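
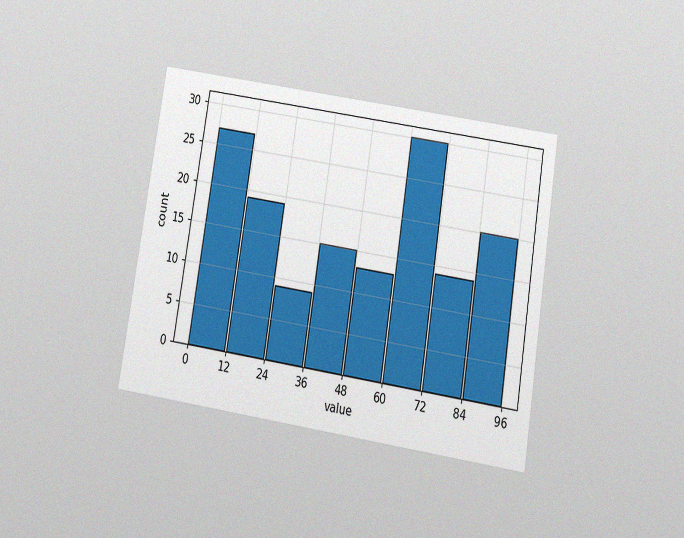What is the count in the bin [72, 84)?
14

The chart is tilted about 9° clockwise and viewed slightly from below, with some photo noise. The [72, 84) bin has height 14.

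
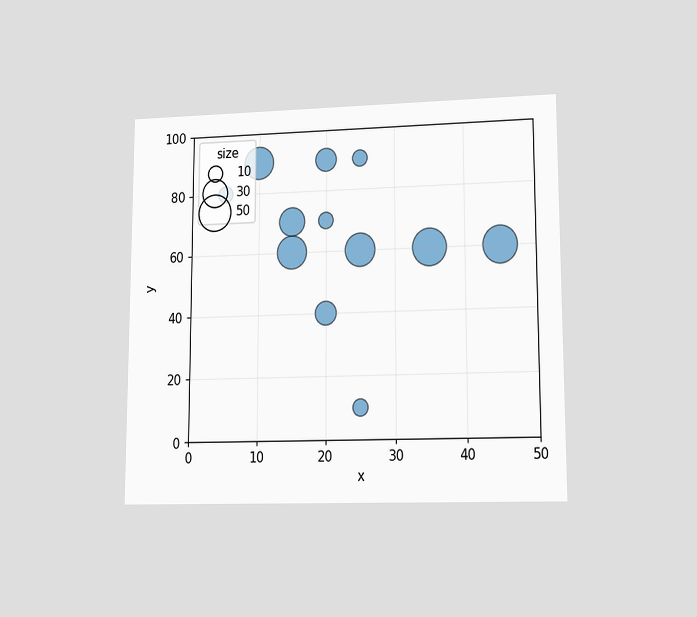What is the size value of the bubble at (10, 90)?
The chart is viewed at a slight angle. Matching the bubble at (10, 90) against the size legend gives 40.

40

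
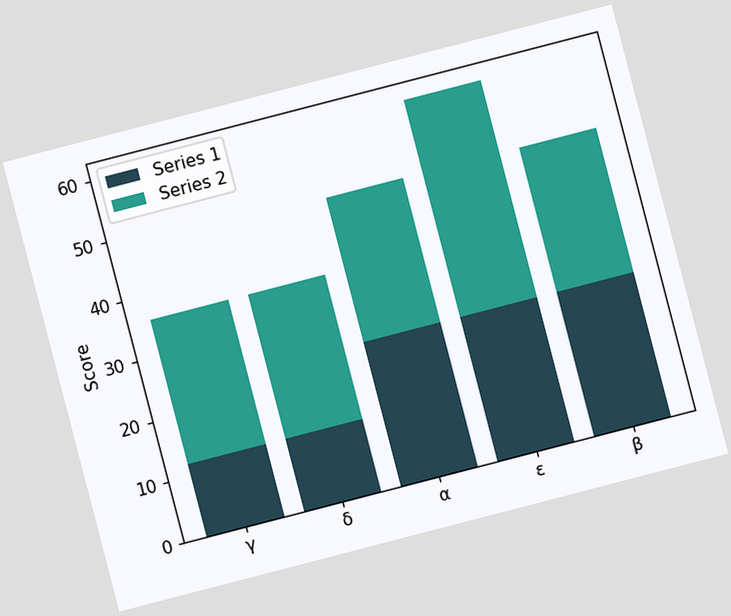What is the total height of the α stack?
48

The chart is tilted about 15° counter-clockwise. The α stack's top reaches 48 on the y-axis.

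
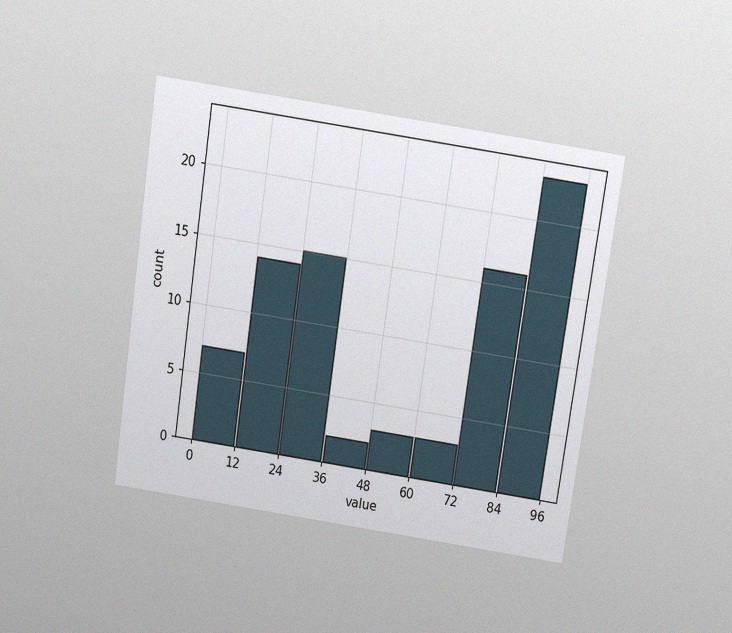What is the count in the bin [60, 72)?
3

The chart is tilted about 8° clockwise and viewed slightly from above, with some photo noise. The [60, 72) bin has height 3.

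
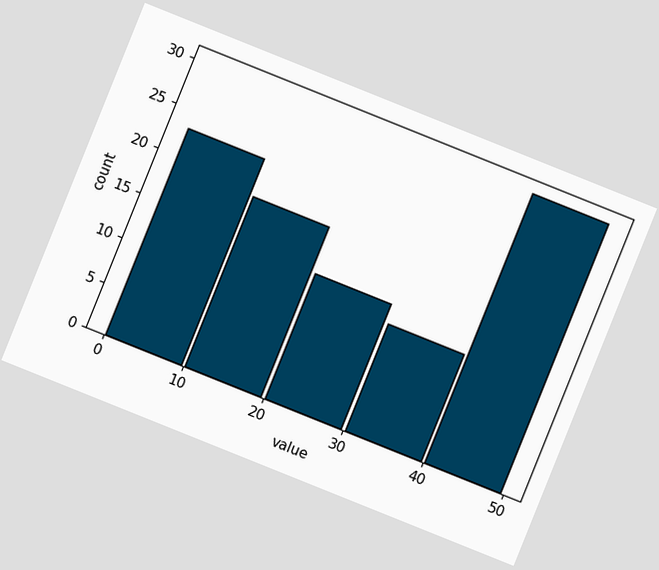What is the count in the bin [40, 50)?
30

The chart is tilted about 22° clockwise. The [40, 50) bin has height 30.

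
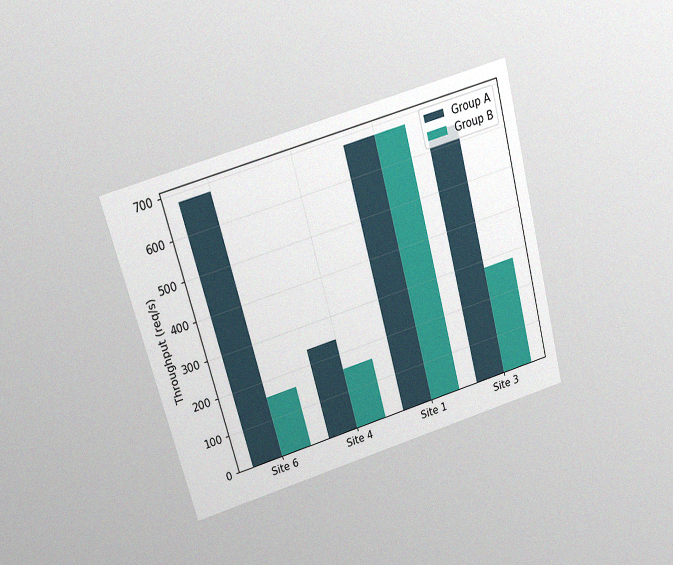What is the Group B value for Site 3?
280req/s

The chart is tilted about 15° counter-clockwise and viewed at a slight angle, with some photo noise. The Group B bar at Site 3 reaches 280req/s on the y-axis.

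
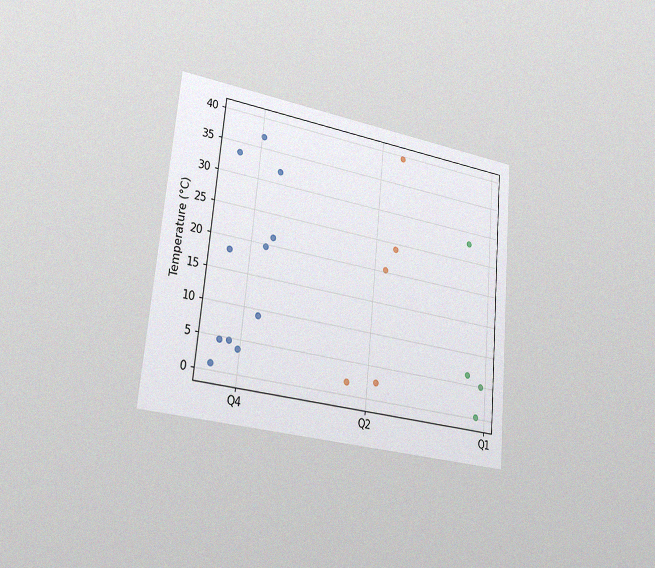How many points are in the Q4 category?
The chart is tilted about 5° clockwise and viewed slightly from the left, with some photo noise. Counting the markers in the Q4 column gives 11.

11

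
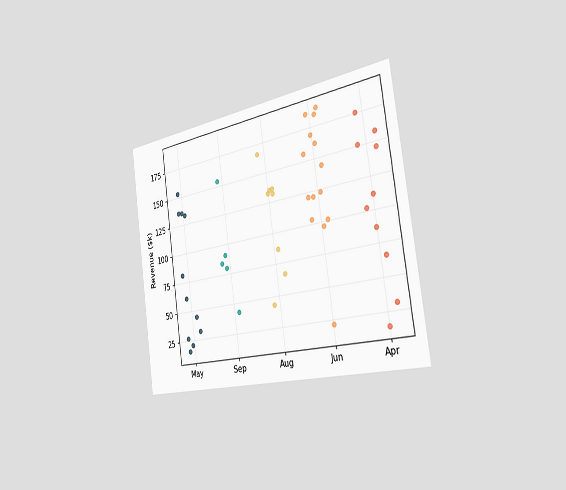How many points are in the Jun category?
14

The chart is tilted about 8° counter-clockwise and viewed slightly from the right. Counting the markers in the Jun column gives 14.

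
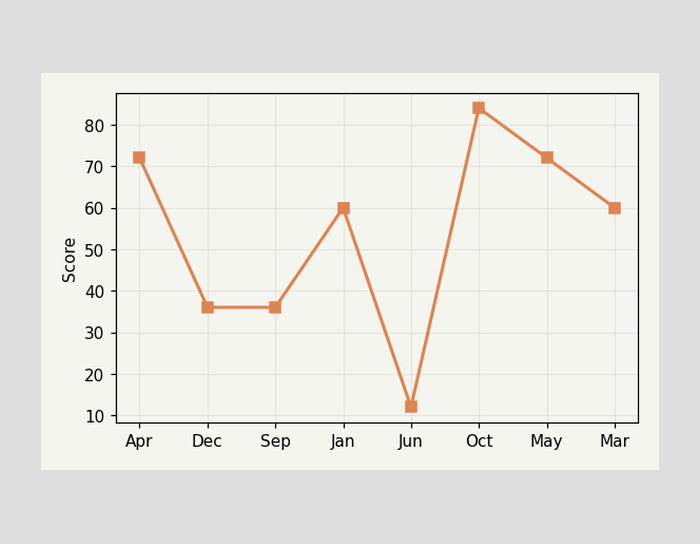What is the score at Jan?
60

At Jan, the line is at 60.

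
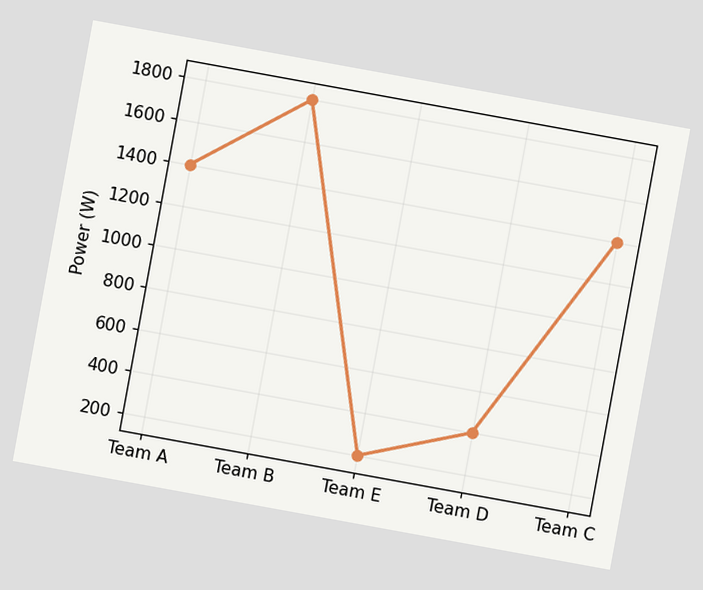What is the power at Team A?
The chart is tilted about 10° clockwise. At Team A, the line is at 1400W.

1400W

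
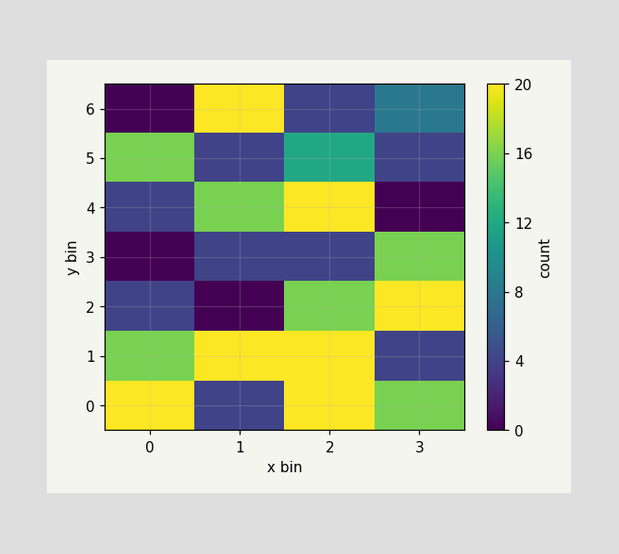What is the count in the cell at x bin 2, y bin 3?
Matching the cell (2, 3) against the colorbar gives 4.

4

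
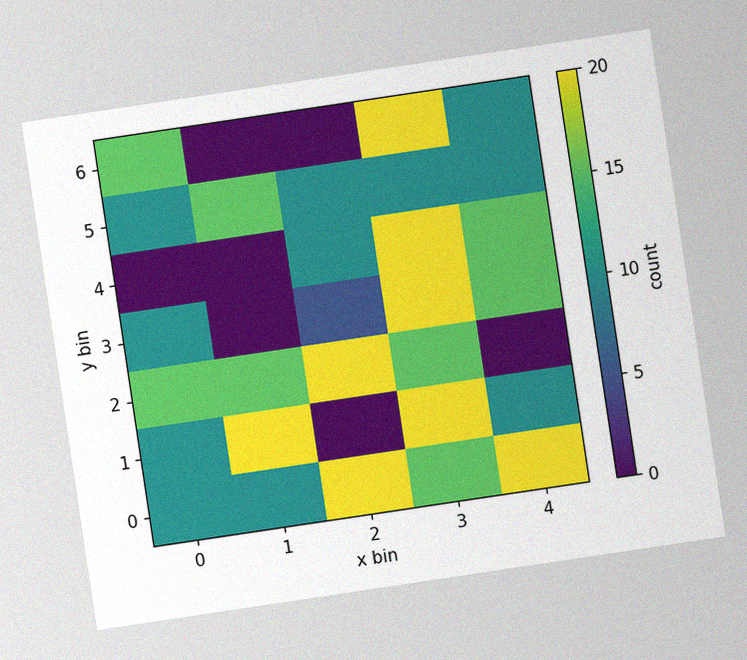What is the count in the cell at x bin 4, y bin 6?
The chart is tilted about 8° counter-clockwise, with some photo noise. Matching the cell (4, 6) against the colorbar gives 10.

10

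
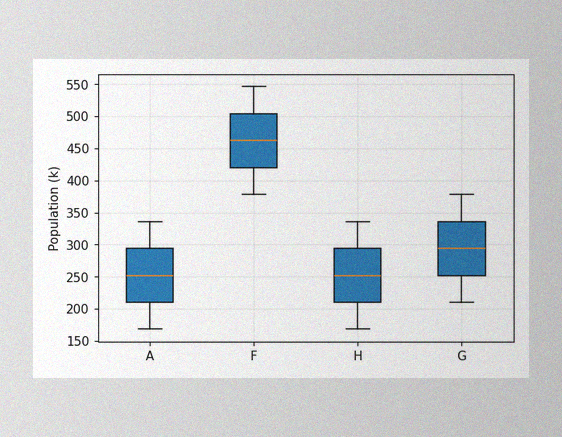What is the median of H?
252k

The image has some photo noise and uneven lighting. The median line in the H box sits at 252k.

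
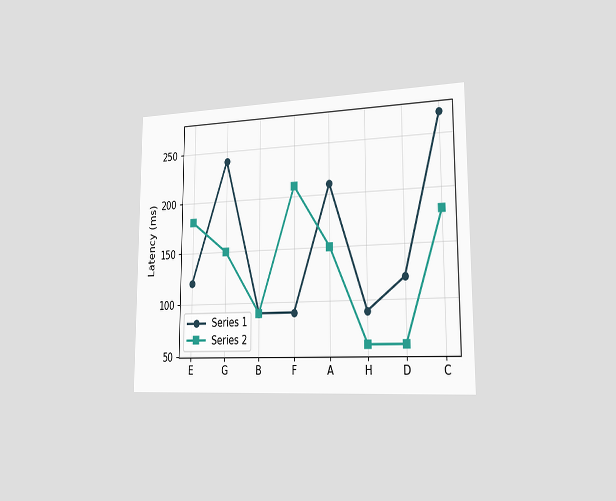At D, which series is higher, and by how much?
Series 1, by 60ms

The chart is viewed slightly from the right. At D, Series 1 sits above the other line by 60ms.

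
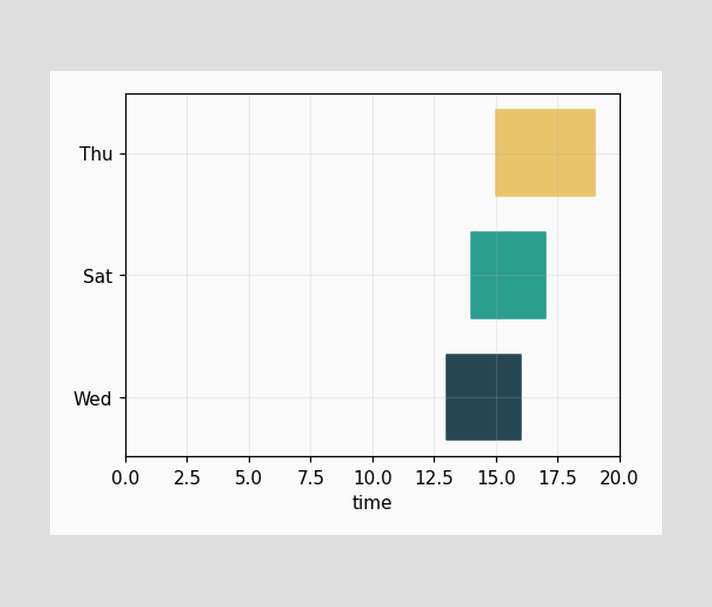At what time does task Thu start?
15

The Thu bar begins at t=15.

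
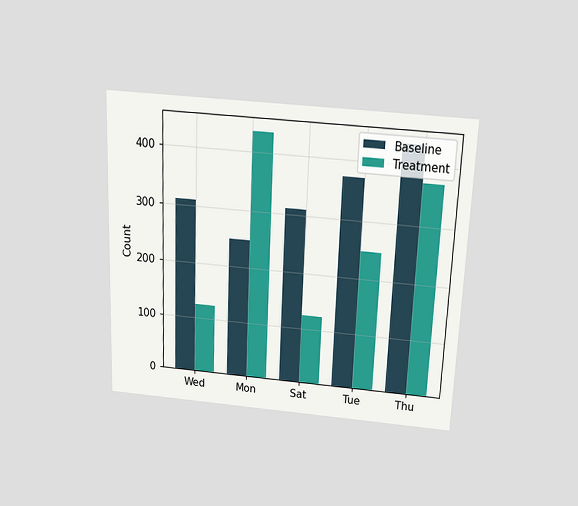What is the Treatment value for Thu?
372

The chart is tilted about 2° clockwise and viewed slightly from above. The Treatment bar at Thu reaches 372 on the y-axis.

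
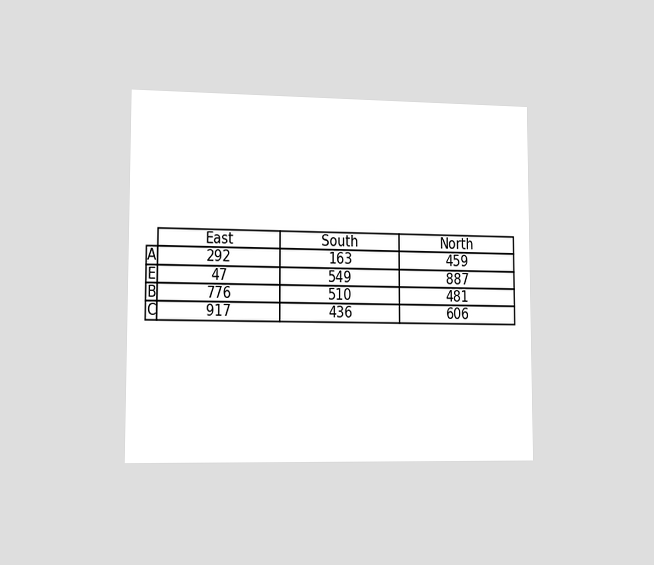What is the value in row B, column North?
481

The chart is viewed slightly from the left. The (B, North) cell reads 481.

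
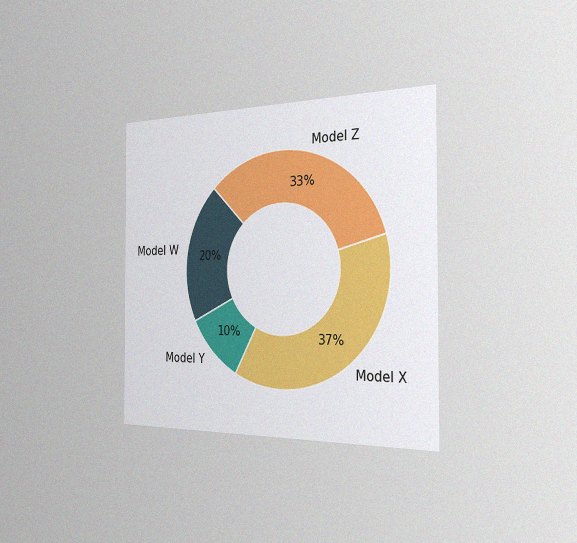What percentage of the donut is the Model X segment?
The chart is viewed slightly from the right, with some photo noise. The Model X segment takes up 37% of the ring.

37%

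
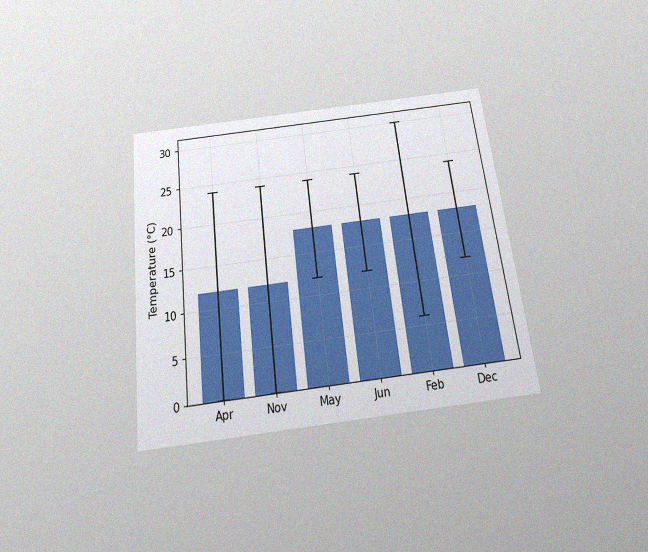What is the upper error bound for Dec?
24°C

The chart is tilted about 7° counter-clockwise and viewed slightly from below, with some photo noise. The Dec bar's upper whisker reaches 24°C.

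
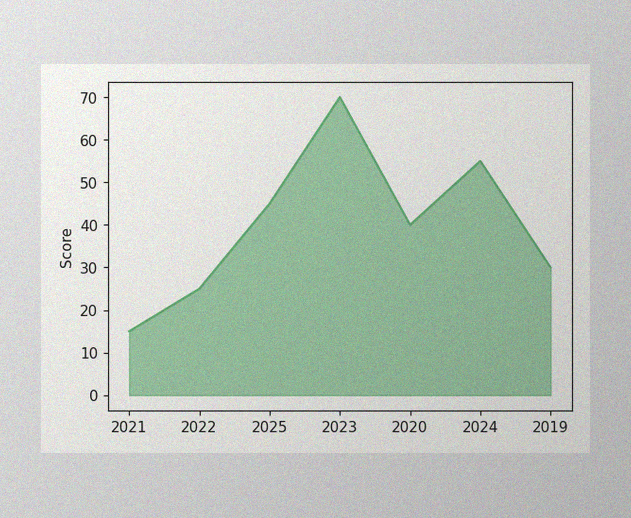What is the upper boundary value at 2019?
The image has some photo noise and uneven lighting. At 2019 the upper boundary is at 30.

30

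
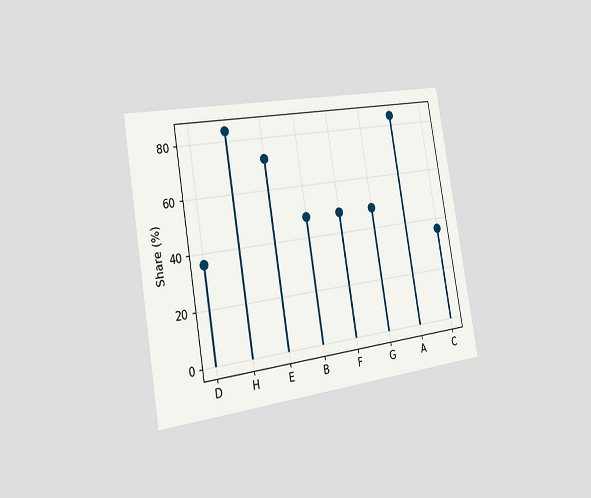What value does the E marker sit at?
The chart is tilted about 10° counter-clockwise and viewed slightly from the left. The E marker sits at 72%.

72%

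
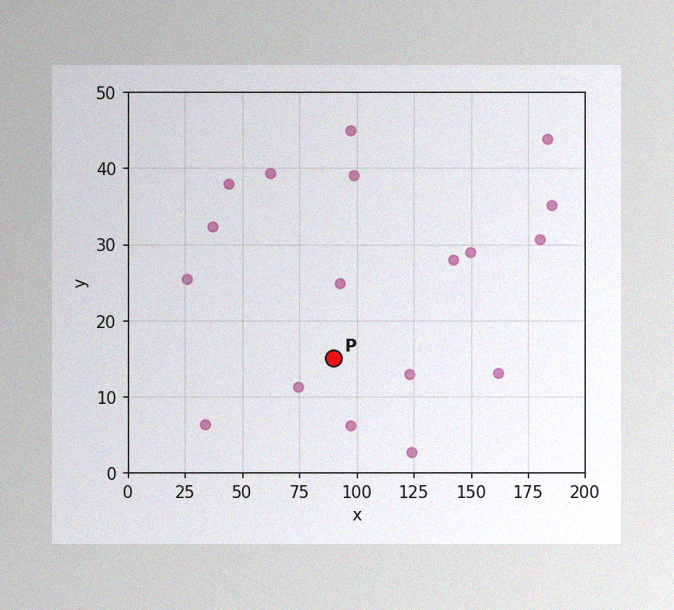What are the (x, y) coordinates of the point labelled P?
(90, 15)

The image has some photo noise and uneven lighting. Following the gridlines from P to each axis, P sits at (90, 15).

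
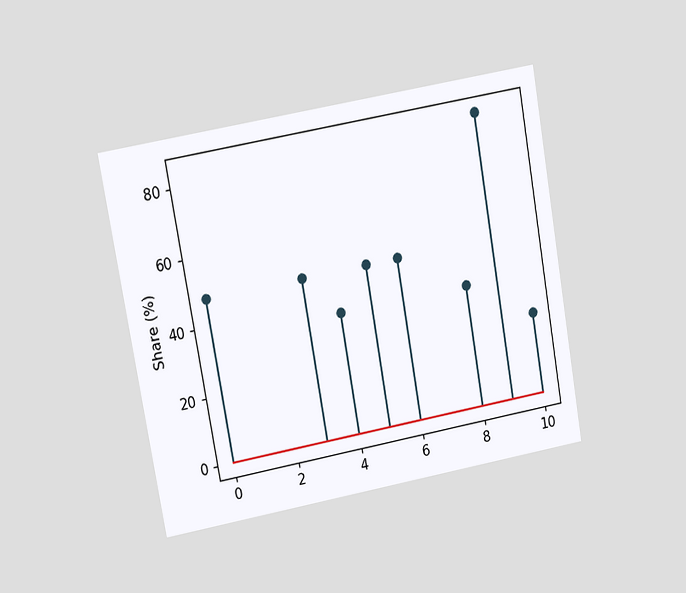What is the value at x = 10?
24%

The chart is tilted about 10° counter-clockwise and viewed at a slight angle. The stem at x=10 reaches 24%.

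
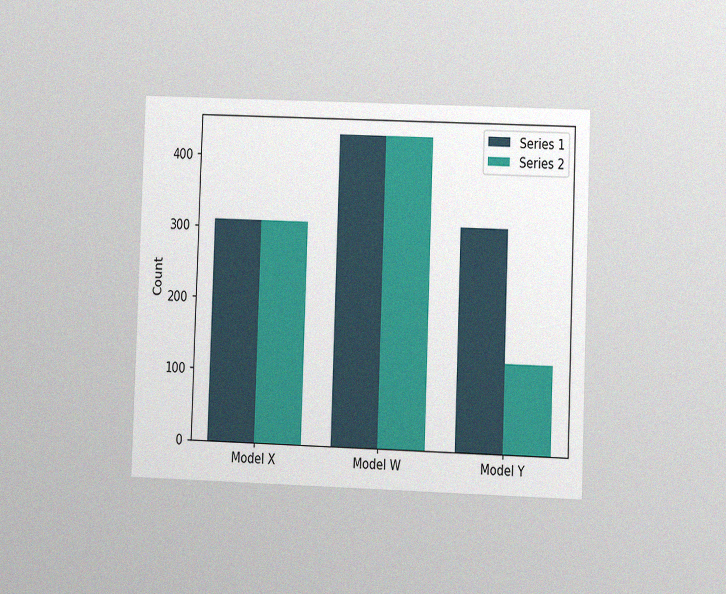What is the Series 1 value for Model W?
The chart is tilted about 2° clockwise and viewed at a slight angle, with some photo noise. The Series 1 bar at Model W reaches 434 on the y-axis.

434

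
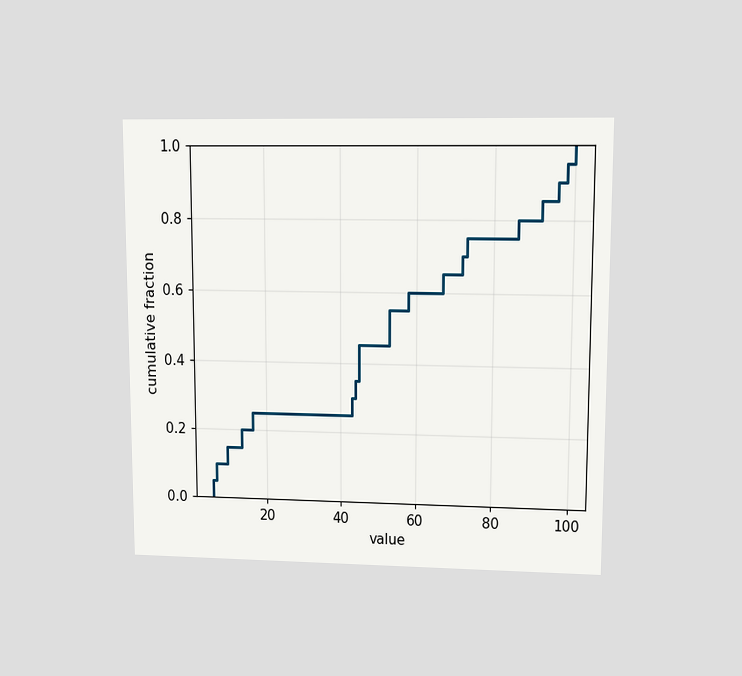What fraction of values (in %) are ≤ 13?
20%

The chart is viewed at a slight angle. At x=13 the ECDF step is at 20%.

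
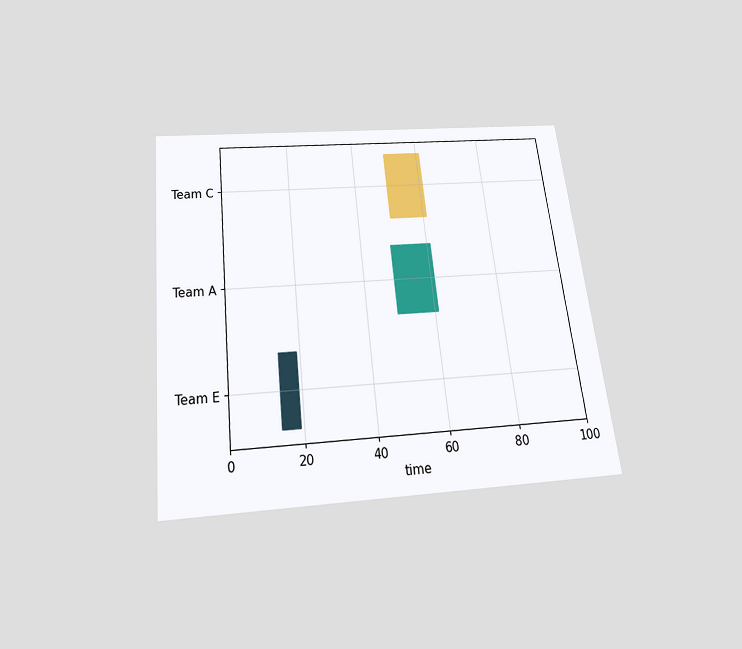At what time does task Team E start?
14

The chart is tilted about 6° counter-clockwise and viewed slightly from below. The Team E bar begins at t=14.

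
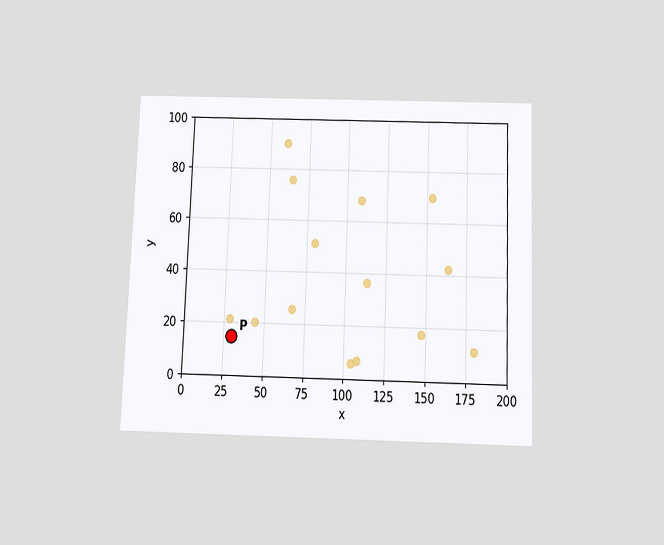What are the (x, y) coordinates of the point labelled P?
The chart is tilted about 2° clockwise and viewed slightly from below. Following the gridlines from P to each axis, P sits at (30, 15).

(30, 15)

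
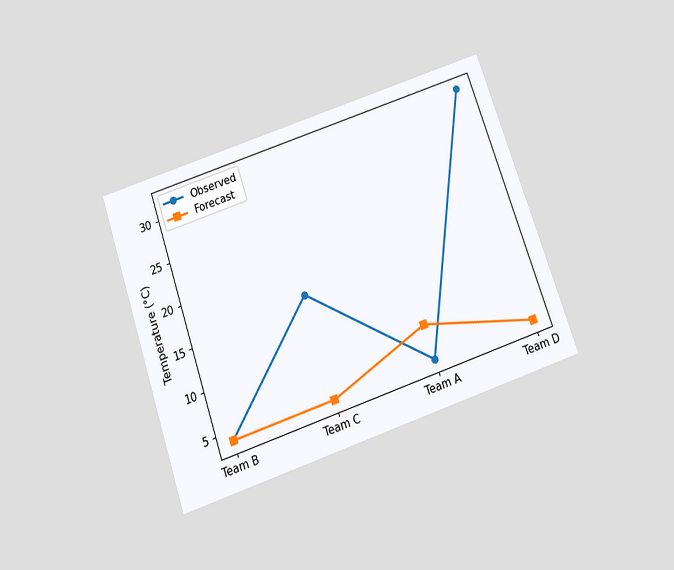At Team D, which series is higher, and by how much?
Observed, by 28°C

The chart is tilted about 19° counter-clockwise and viewed slightly from below. At Team D, Observed sits above the other line by 28°C.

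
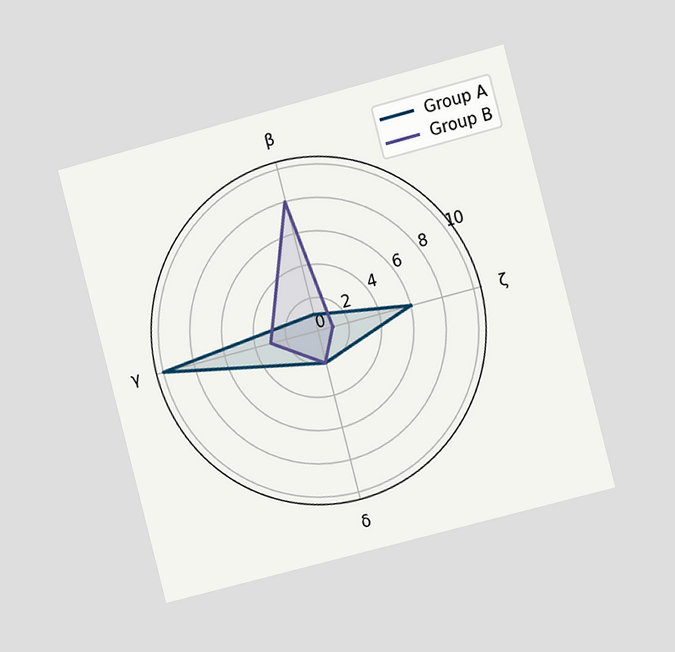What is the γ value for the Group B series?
The chart is tilted about 15° counter-clockwise and viewed slightly from the right. On the γ axis, Group B reaches 3.

3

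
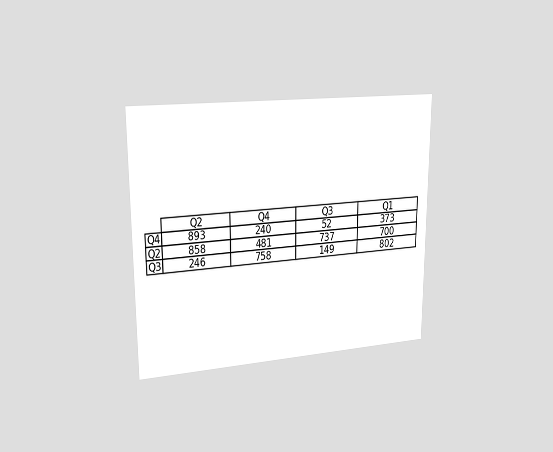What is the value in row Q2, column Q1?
700

The chart is viewed slightly from the left. The (Q2, Q1) cell reads 700.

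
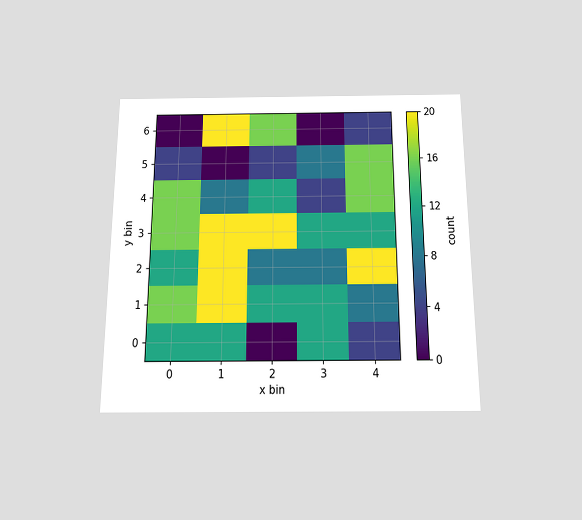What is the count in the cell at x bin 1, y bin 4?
8

The chart is viewed slightly from below. Matching the cell (1, 4) against the colorbar gives 8.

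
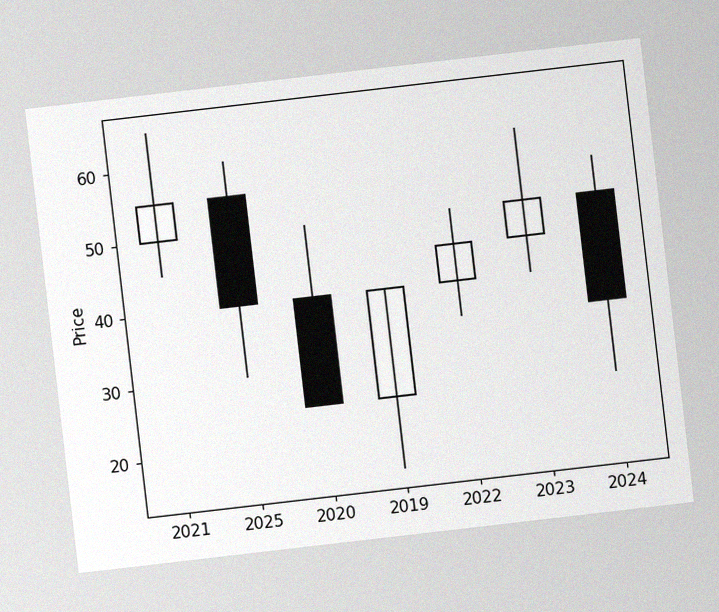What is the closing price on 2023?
The chart is tilted about 7° counter-clockwise, with some photo noise. The 2023 candle closes at 50.

50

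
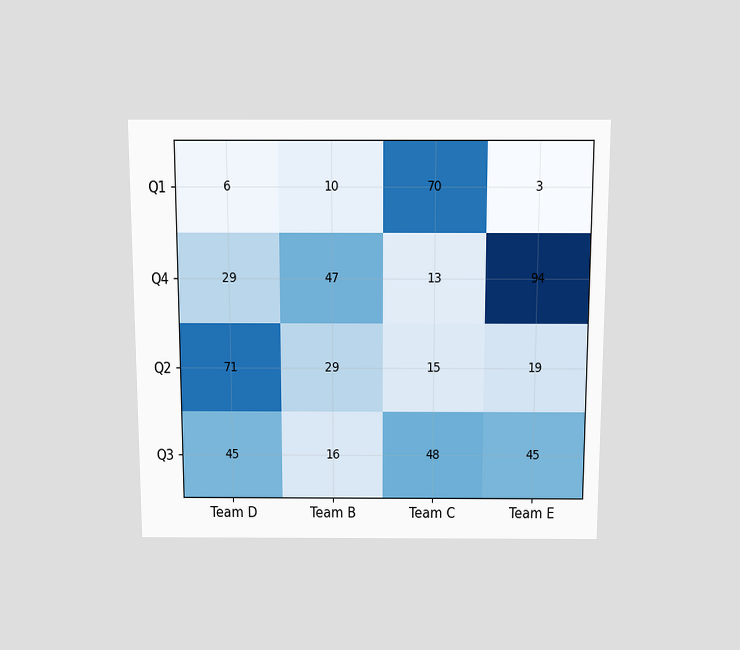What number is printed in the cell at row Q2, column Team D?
The chart is viewed slightly from above. The (Q2, Team D) cell reads 71.

71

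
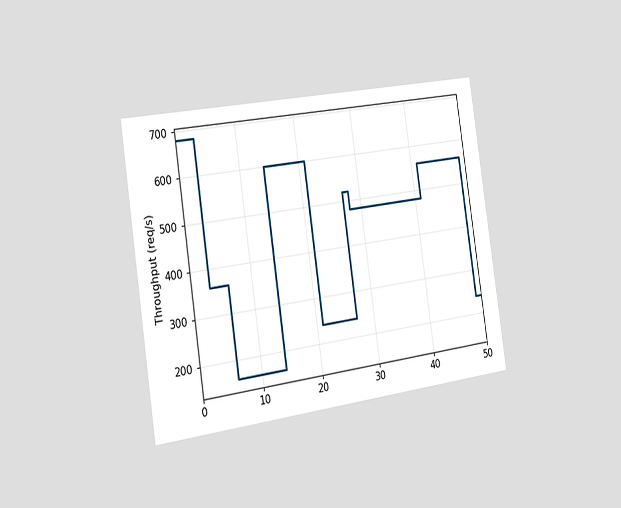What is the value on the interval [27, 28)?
The chart is tilted about 8° counter-clockwise and viewed slightly from the left. On [27, 28) the step sits at 520req/s.

520req/s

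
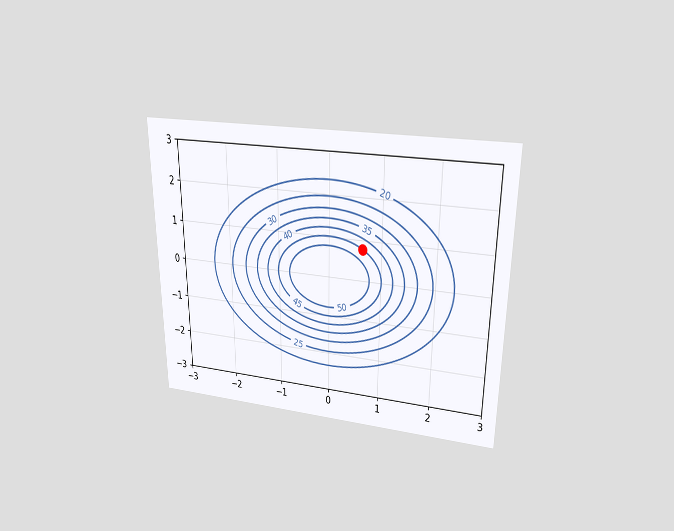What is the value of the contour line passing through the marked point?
The chart is viewed slightly from above. The marked point sits on the contour labelled 45.

45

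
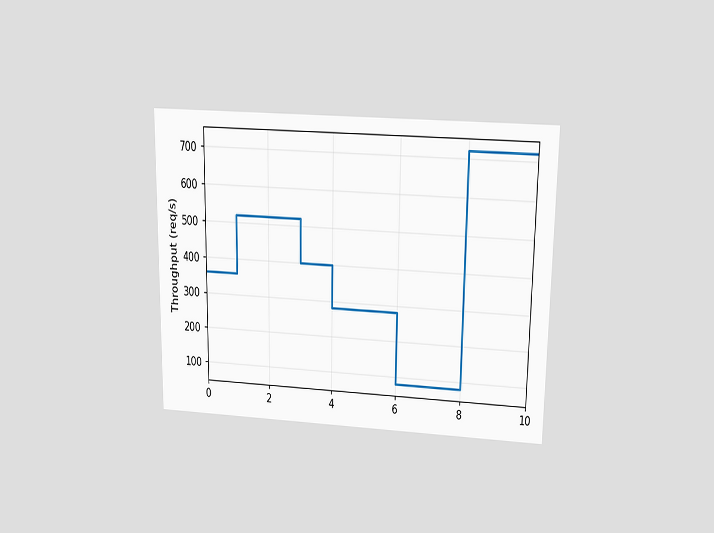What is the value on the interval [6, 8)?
The chart is viewed slightly from above. On [6, 8) the step sits at 80req/s.

80req/s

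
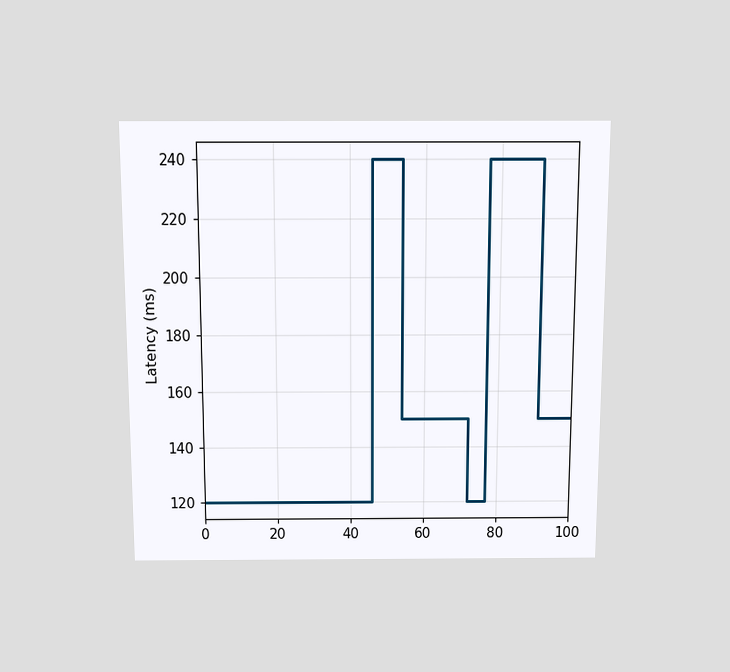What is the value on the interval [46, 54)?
The chart is viewed slightly from above. On [46, 54) the step sits at 240ms.

240ms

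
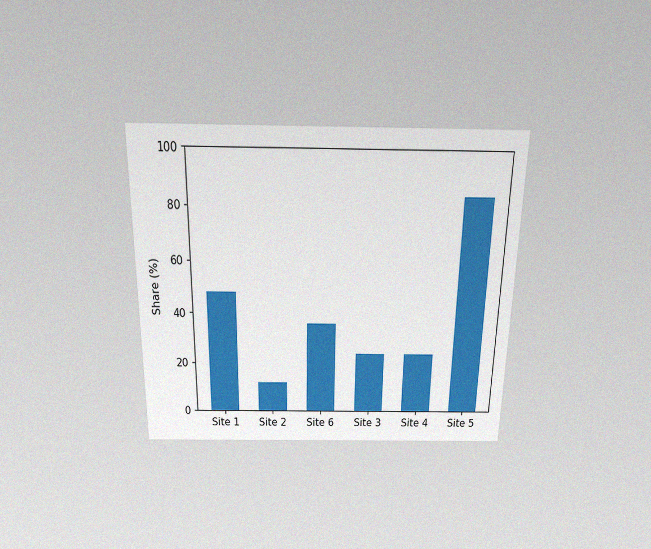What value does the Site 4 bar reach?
The chart is viewed slightly from above, with some photo noise. Reading along the chart's y-axis, the Site 4 bar reaches 24%.

24%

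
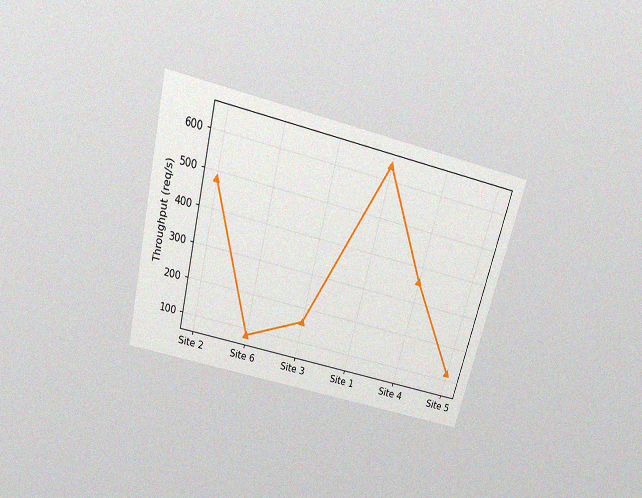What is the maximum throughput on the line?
The chart is tilted about 14° clockwise and viewed slightly from above, with some photo noise. The highest point is at Site 1, and reading across to the y-axis gives 640req/s.

640req/s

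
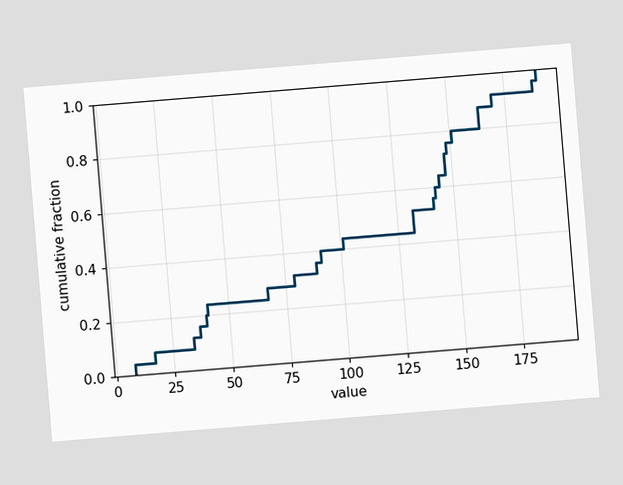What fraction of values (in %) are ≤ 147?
72%

The chart is tilted about 5° counter-clockwise. At x=147 the ECDF step is at 72%.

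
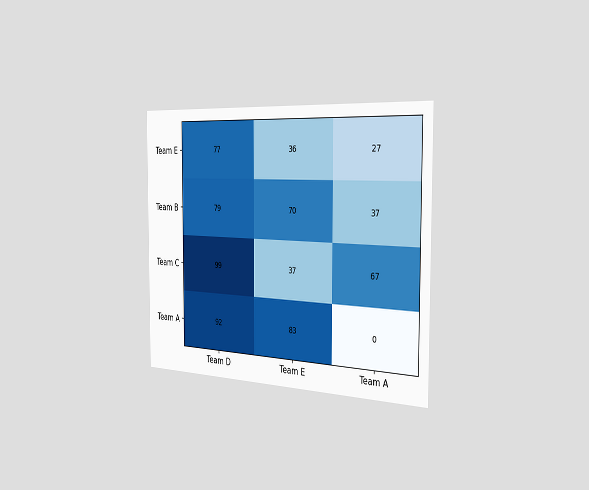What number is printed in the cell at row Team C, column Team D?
The chart is viewed slightly from the right. The (Team C, Team D) cell reads 99.

99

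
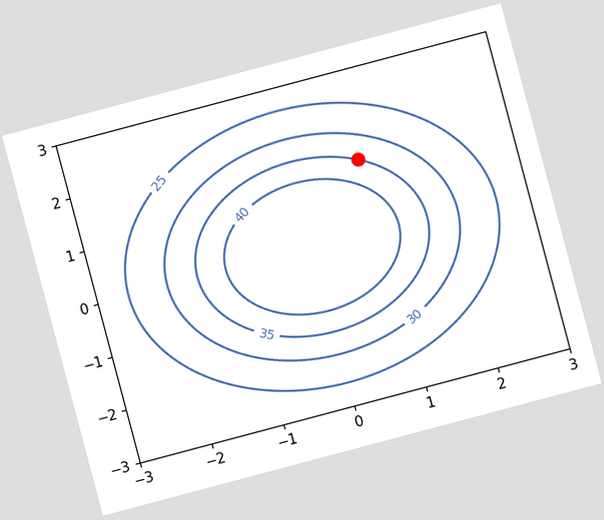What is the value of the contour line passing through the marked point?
35

The chart is tilted about 15° counter-clockwise. The marked point sits on the contour labelled 35.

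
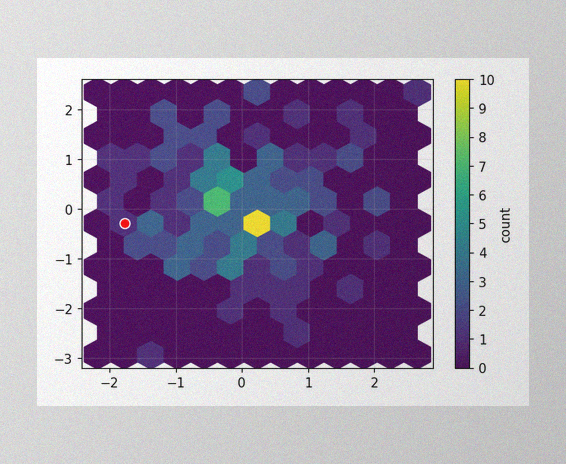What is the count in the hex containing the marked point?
The image has some photo noise and uneven lighting. The marked hex reads 1 on the colorbar.

1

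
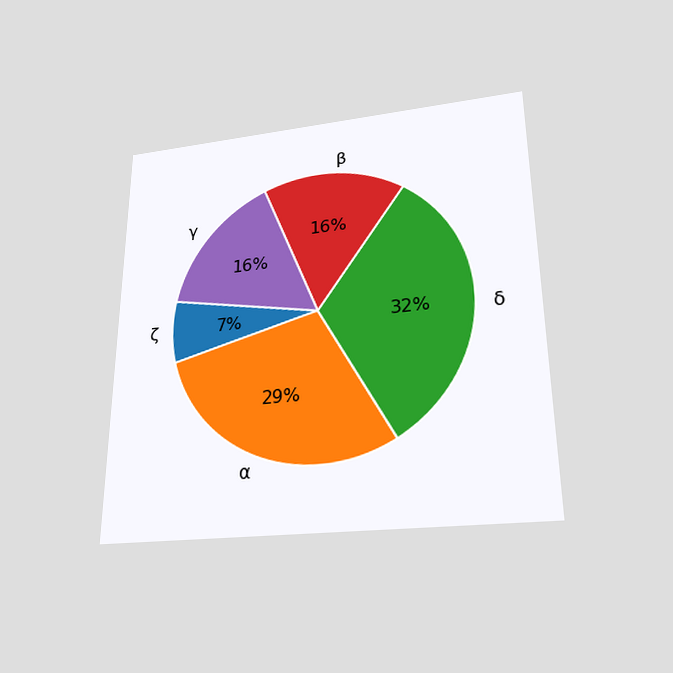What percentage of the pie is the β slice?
The chart is viewed slightly from below. The β slice takes up 16% of the pie.

16%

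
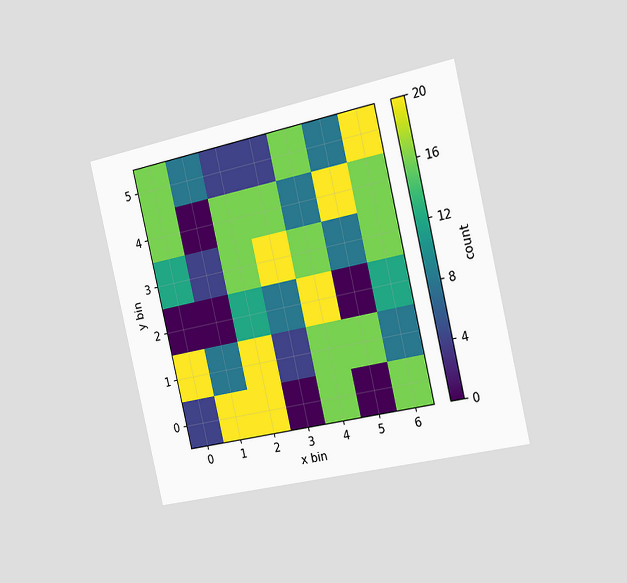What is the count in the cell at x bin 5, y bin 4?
20

The chart is tilted about 13° counter-clockwise and viewed slightly from the right. Matching the cell (5, 4) against the colorbar gives 20.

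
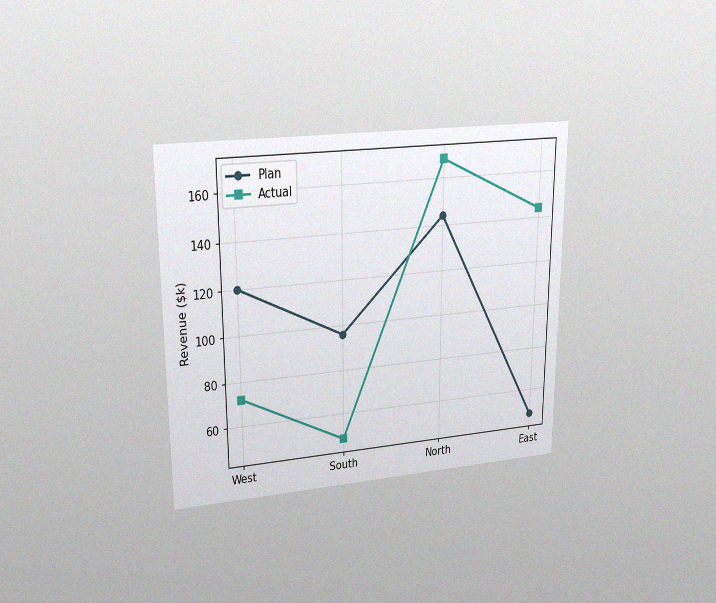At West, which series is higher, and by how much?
The chart is viewed at a slight angle, with some photo noise. At West, Plan sits above the other line by $48k.

Plan, by $48k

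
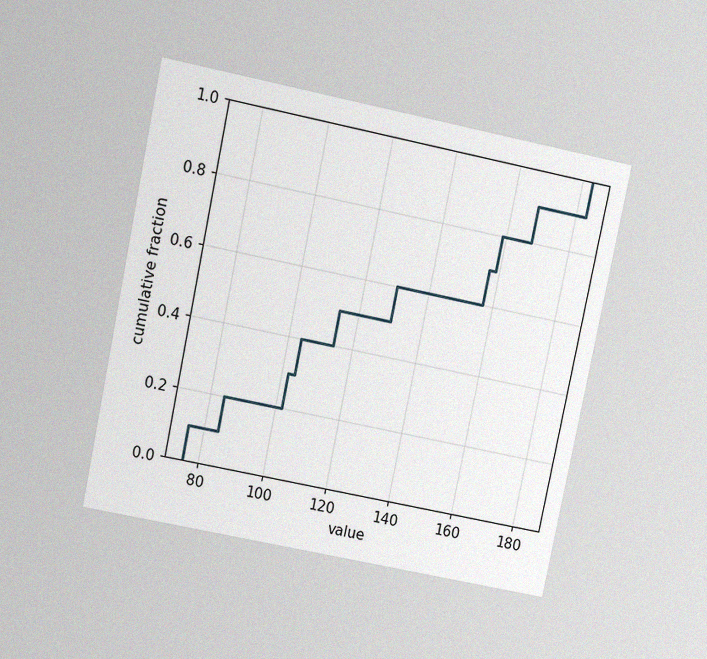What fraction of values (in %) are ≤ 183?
The chart is tilted about 12° clockwise and viewed at a slight angle, with some photo noise. At x=183 the ECDF step is at 100%.

100%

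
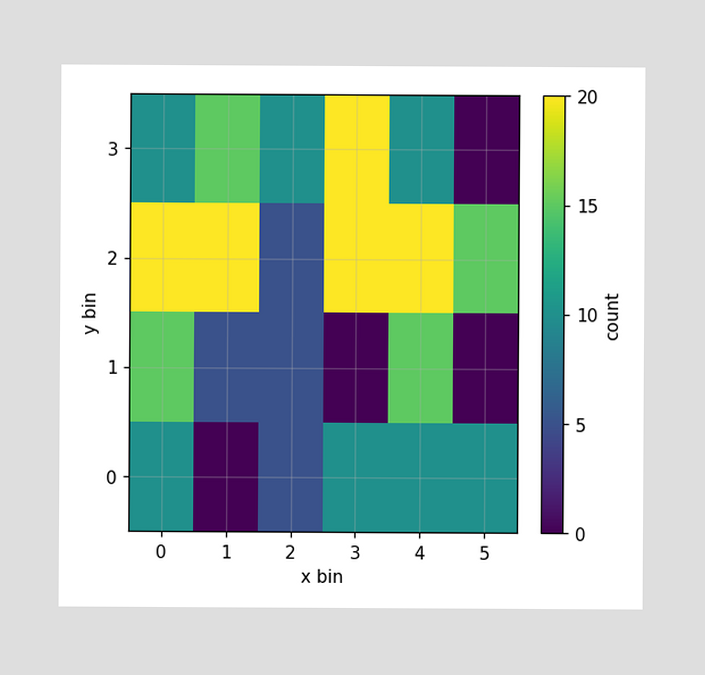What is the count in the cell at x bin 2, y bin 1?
5

Matching the cell (2, 1) against the colorbar gives 5.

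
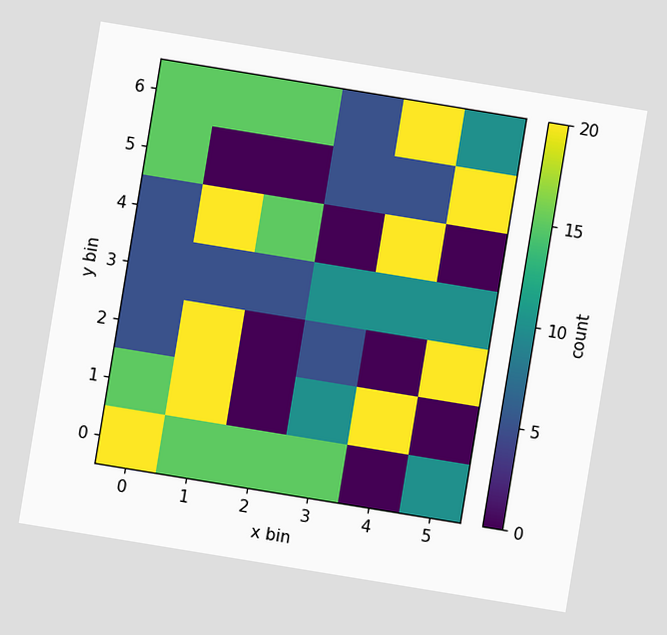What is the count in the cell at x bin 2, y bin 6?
The chart is tilted about 9° clockwise. Matching the cell (2, 6) against the colorbar gives 15.

15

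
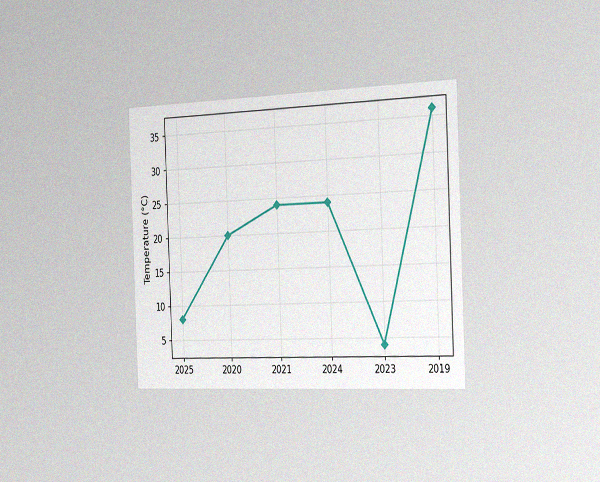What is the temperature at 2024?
The chart is tilted about 2° counter-clockwise and viewed slightly from the right, with some photo noise. At 2024, the line is at 24°C.

24°C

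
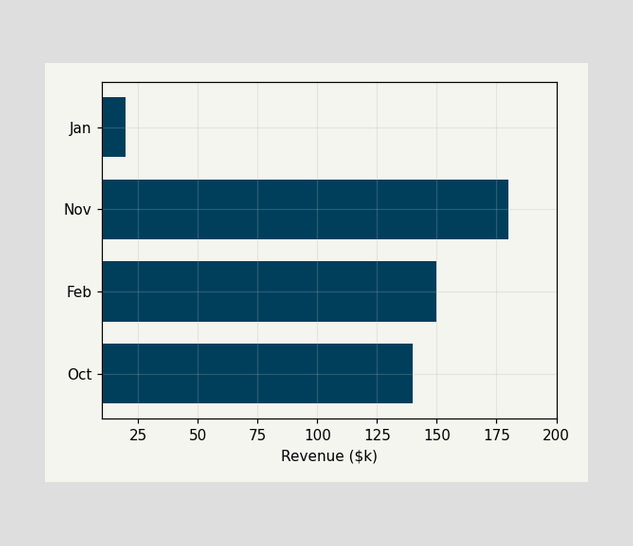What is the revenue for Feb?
$150k

Reading along the chart's x-axis, the Feb bar reaches $150k.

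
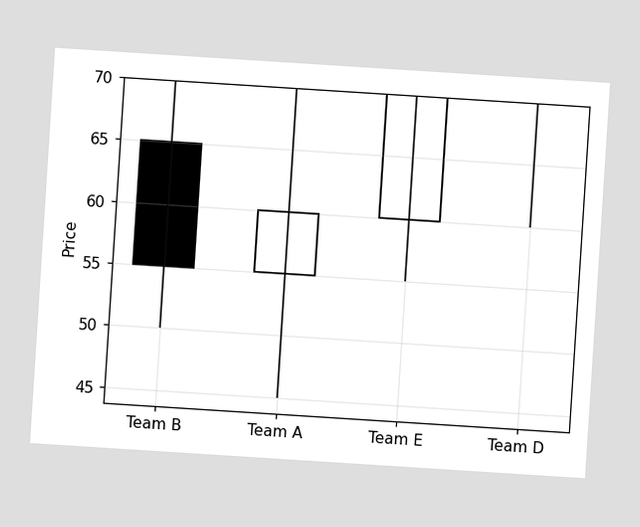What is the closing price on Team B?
The chart is tilted about 4° clockwise. The Team B candle closes at 55.

55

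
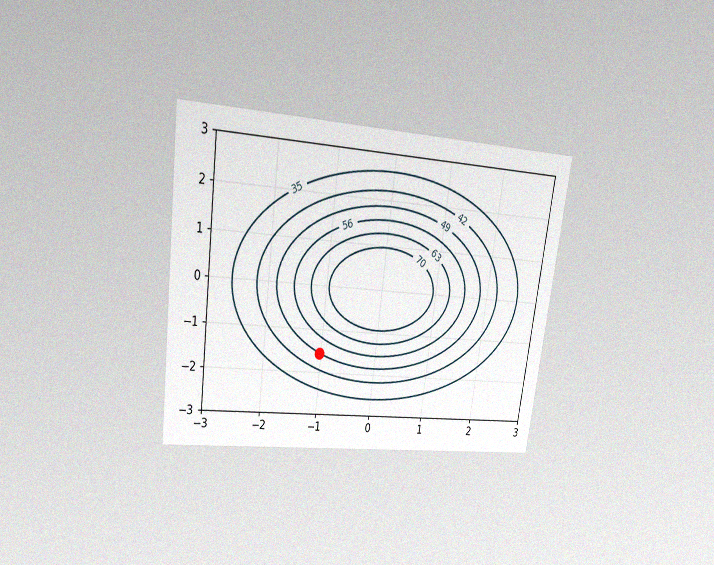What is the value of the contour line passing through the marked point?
49

The chart is tilted about 8° clockwise and viewed at a slight angle, with some photo noise. The marked point sits on the contour labelled 49.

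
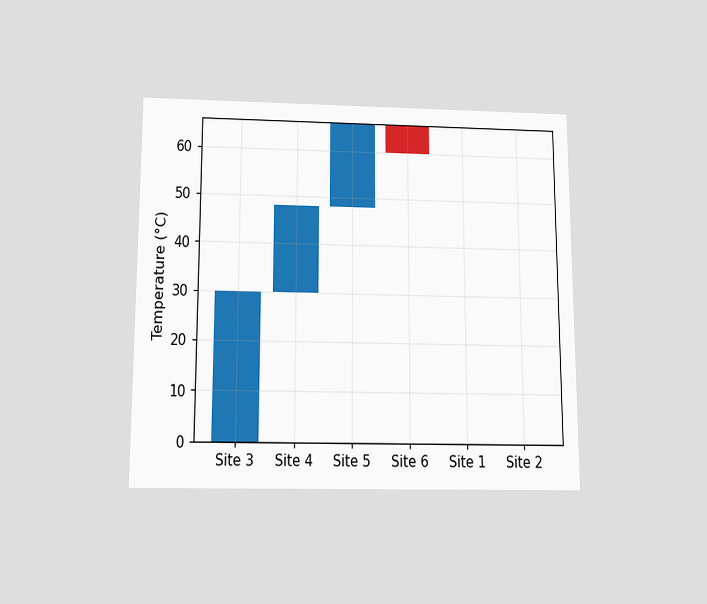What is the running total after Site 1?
60°C

The chart is viewed slightly from below. After Site 1 the running total reaches 60°C.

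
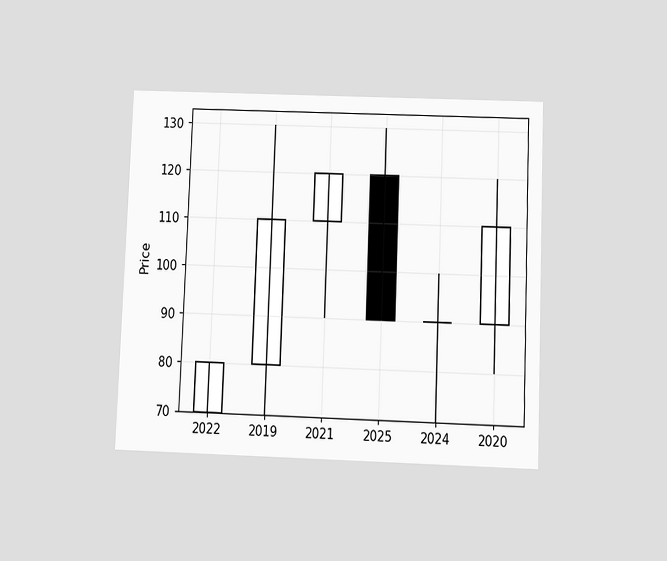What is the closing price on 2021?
120

The chart is tilted about 2° clockwise and viewed slightly from below. The 2021 candle closes at 120.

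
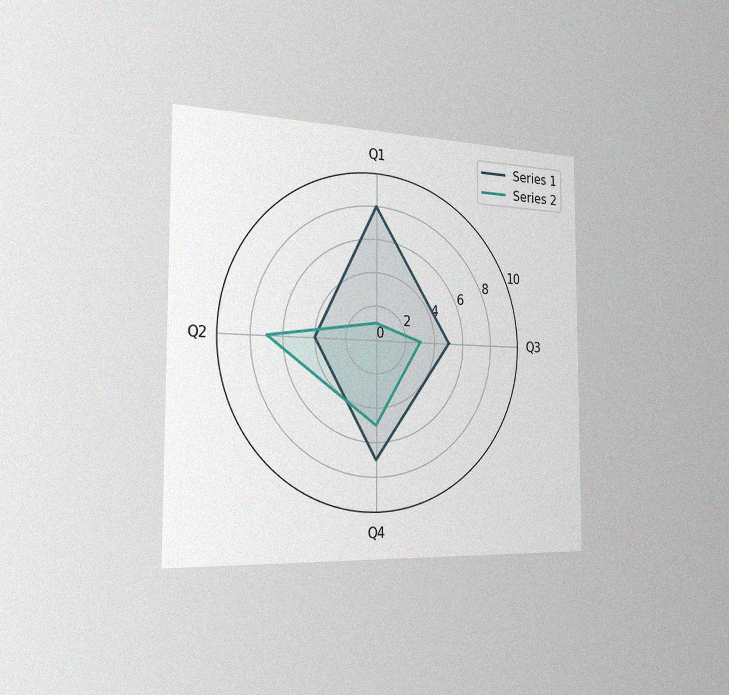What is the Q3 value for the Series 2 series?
The chart is viewed slightly from the left, with some photo noise. On the Q3 axis, Series 2 reaches 3.

3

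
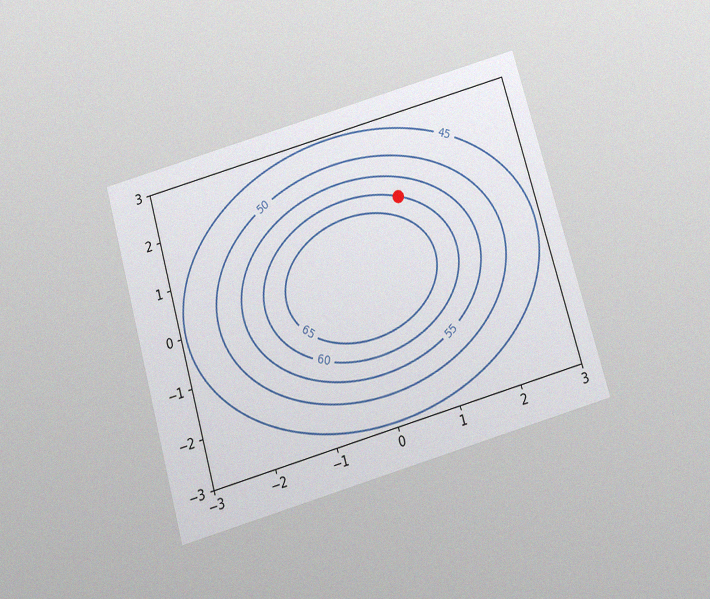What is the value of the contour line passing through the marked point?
60

The chart is tilted about 16° counter-clockwise and viewed slightly from below, with some photo noise. The marked point sits on the contour labelled 60.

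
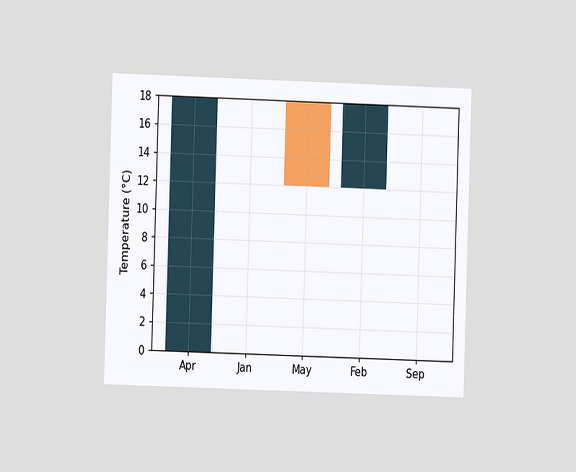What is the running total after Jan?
18°C

The chart is viewed at a slight angle. After Jan the running total reaches 18°C.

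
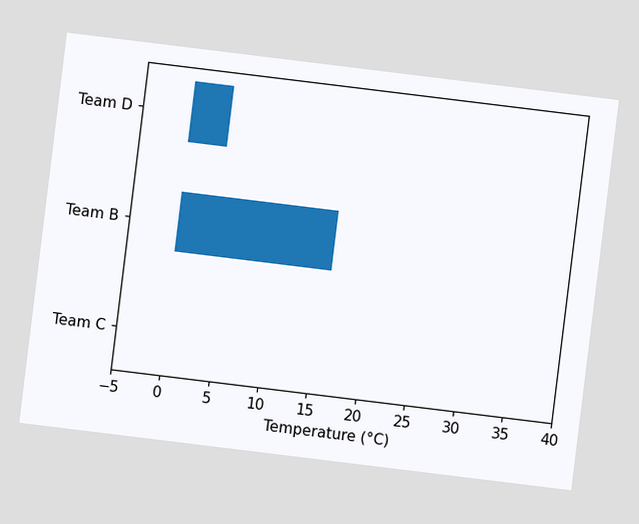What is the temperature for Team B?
The chart is tilted about 7° clockwise. Reading along the chart's x-axis, the Team B bar reaches 16°C.

16°C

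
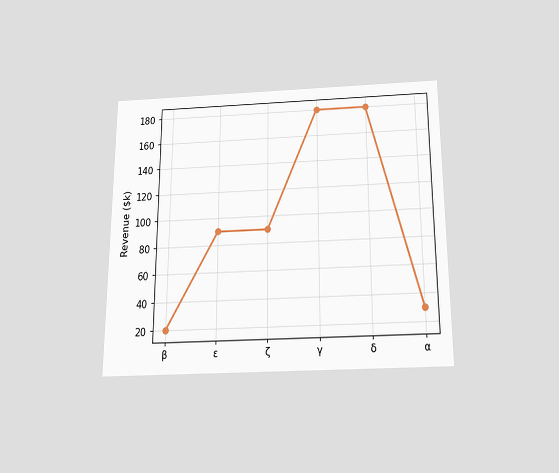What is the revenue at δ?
$180k

The chart is viewed slightly from below. At δ, the line is at $180k.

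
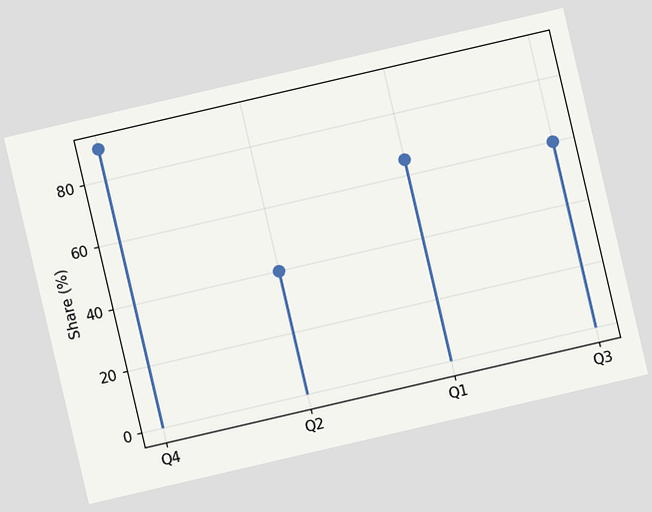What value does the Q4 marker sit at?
90%

The chart is tilted about 13° counter-clockwise. The Q4 marker sits at 90%.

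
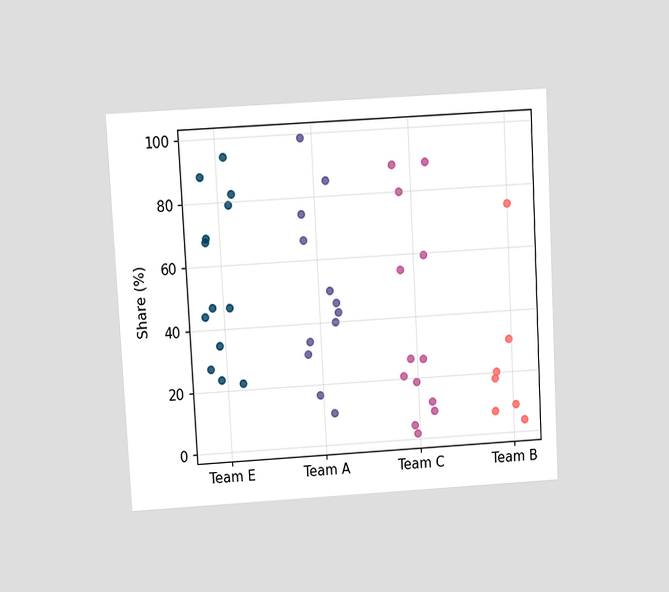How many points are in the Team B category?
7

The chart is tilted about 3° counter-clockwise and viewed slightly from above. Counting the markers in the Team B column gives 7.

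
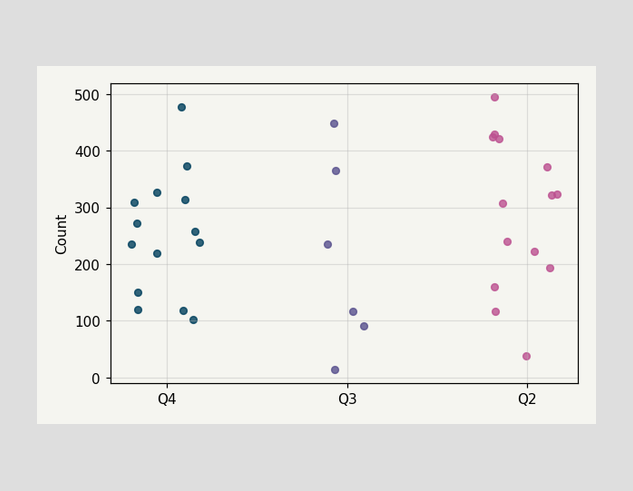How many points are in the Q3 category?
Counting the markers in the Q3 column gives 6.

6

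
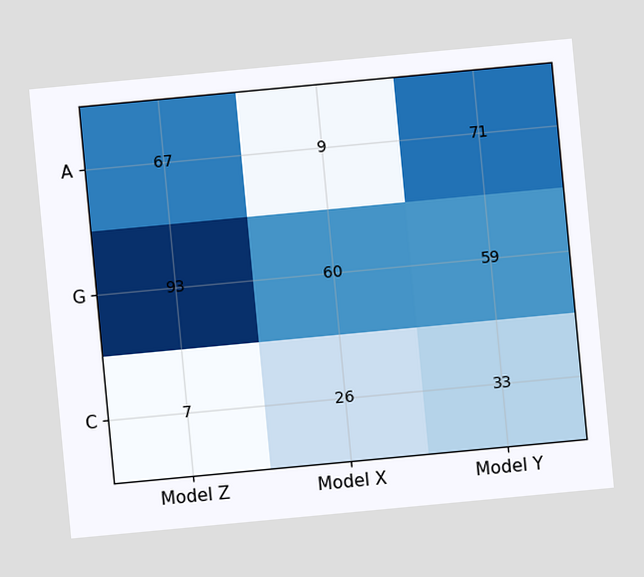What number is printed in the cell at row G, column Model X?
The chart is tilted about 5° counter-clockwise. The (G, Model X) cell reads 60.

60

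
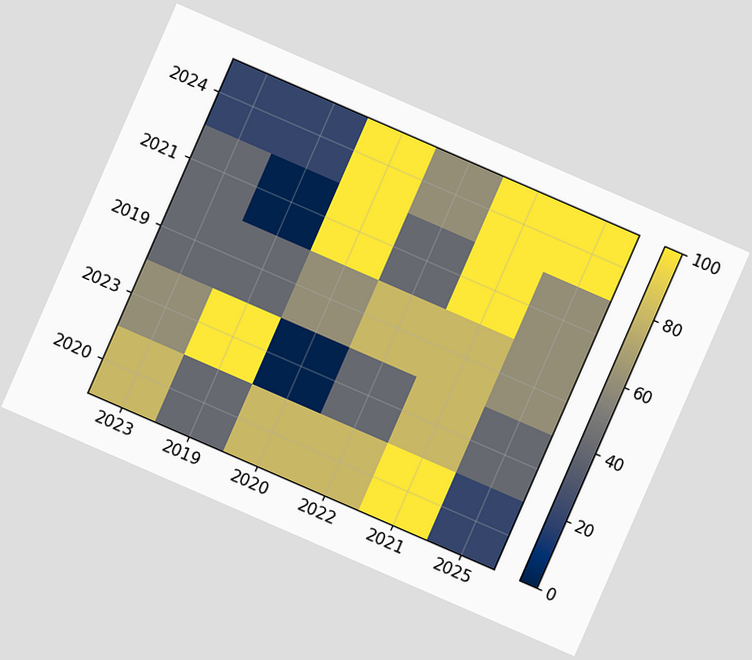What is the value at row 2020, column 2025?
The chart is tilted about 24° clockwise. Matching cell (2020, 2025) against the colorbar gives 20.

20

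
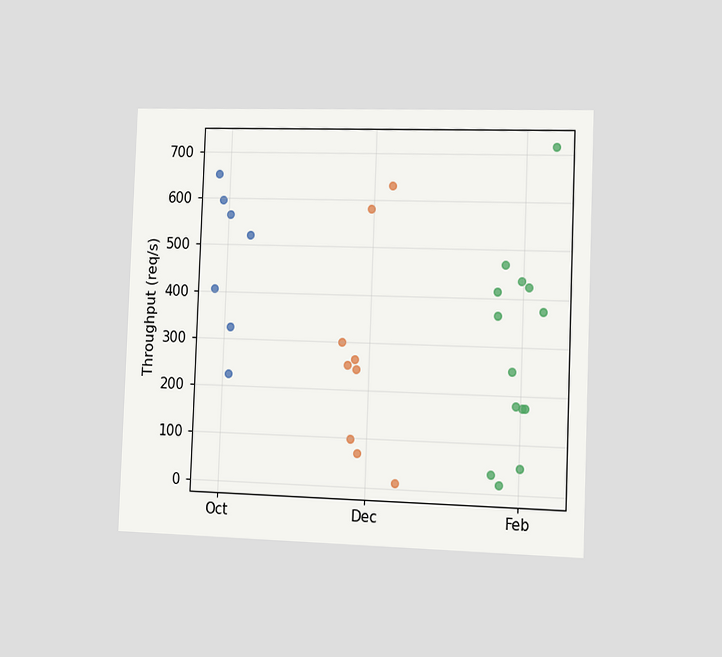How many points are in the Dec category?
9

The chart is tilted about 2° clockwise and viewed slightly from the right. Counting the markers in the Dec column gives 9.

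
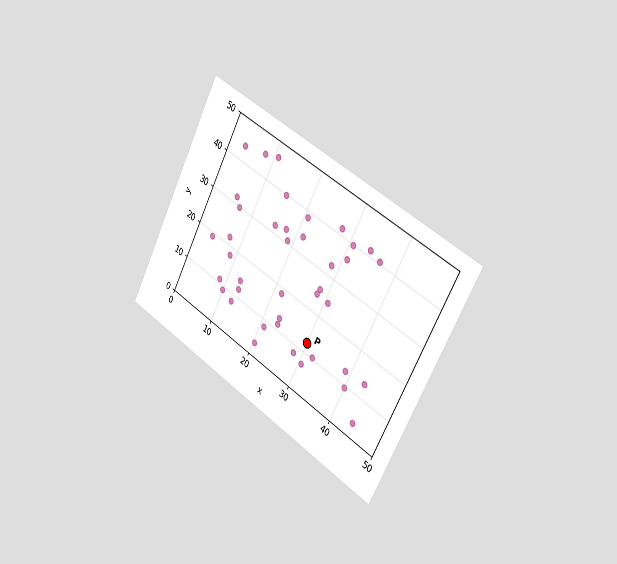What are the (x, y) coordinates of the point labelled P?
The chart is tilted about 28° clockwise and viewed slightly from the right. Following the gridlines from P to each axis, P sits at (30, 12.5).

(30, 12.5)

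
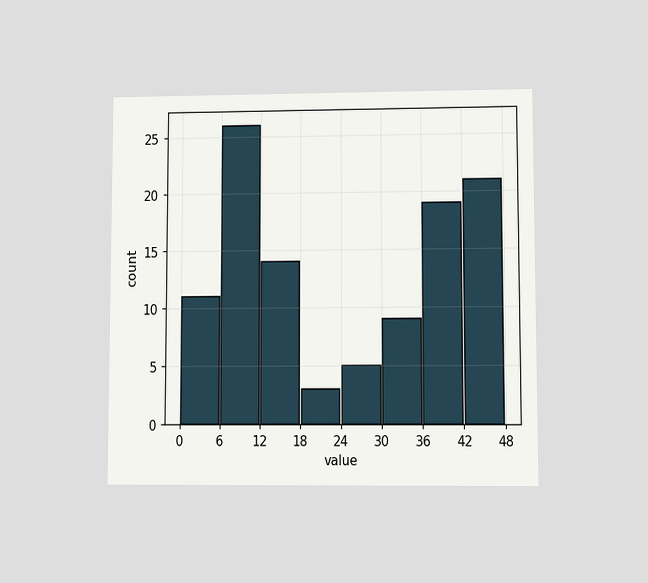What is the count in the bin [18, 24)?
3

The chart is viewed at a slight angle. The [18, 24) bin has height 3.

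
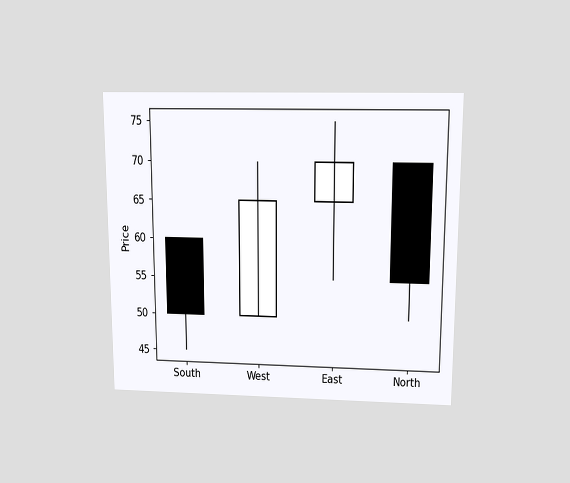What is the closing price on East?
70

The chart is viewed slightly from above. The East candle closes at 70.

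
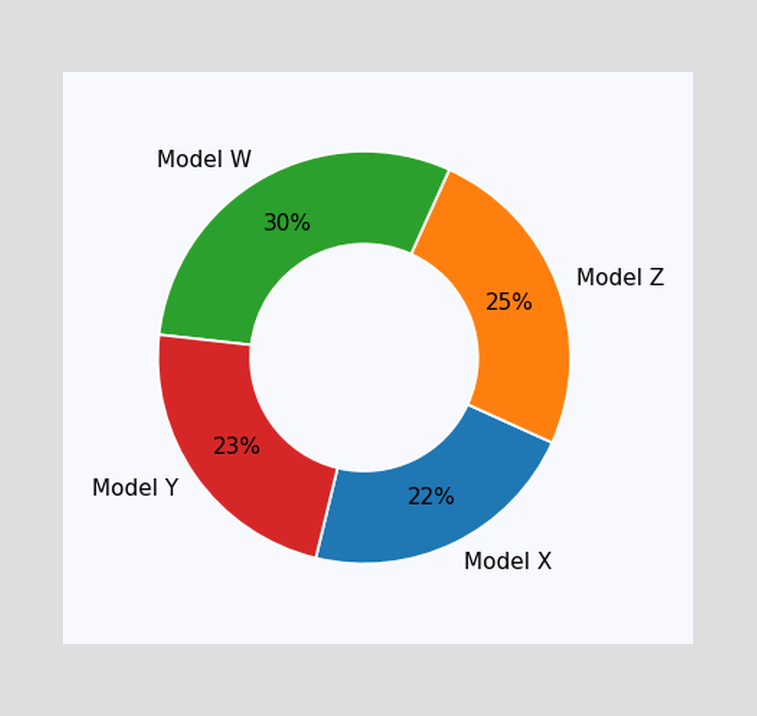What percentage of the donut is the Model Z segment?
The Model Z segment takes up 25% of the ring.

25%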